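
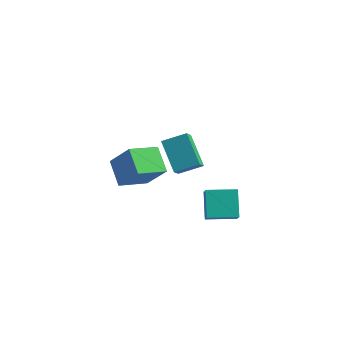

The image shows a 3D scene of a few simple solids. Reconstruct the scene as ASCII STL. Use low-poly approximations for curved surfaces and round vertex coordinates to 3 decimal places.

solid 
facet normal -0.744 -0.547 -0.384
outer loop
vertex 0.318 -1.486 0.064
vertex 0.151 -0.825 -0.554
vertex 1.585 -2.333 -1.184
endloop
endfacet
facet normal 0.181 -0.718 0.672
outer loop
vertex 2.589 -1.595 -0.666
vertex 0.318 -1.486 0.064
vertex 1.585 -2.333 -1.184
endloop
endfacet
facet normal -0.744 -0.547 -0.383
outer loop
vertex 1.585 -2.333 -1.184
vertex 0.151 -0.825 -0.554
vertex 1.418 -1.673 -1.802
endloop
endfacet
facet normal 0.643 -0.430 -0.633
outer loop
vertex 1.418 -1.673 -1.802
vertex 2.589 -1.595 -0.666
vertex 1.585 -2.333 -1.184
endloop
endfacet
facet normal -0.643 0.430 0.634
outer loop
vertex 0.318 -1.486 0.064
vertex 1.155 -0.087 -0.036
vertex 0.151 -0.825 -0.554
endloop
endfacet
facet normal 0.182 -0.718 0.672
outer loop
vertex 1.322 -0.747 0.582
vertex 0.318 -1.486 0.064
vertex 2.589 -1.595 -0.666
endloop
endfacet
facet normal -0.643 0.430 0.633
outer loop
vertex 1.322 -0.747 0.582
vertex 1.155 -0.087 -0.036
vertex 0.318 -1.486 0.064
endloop
endfacet
facet normal -0.181 0.718 -0.672
outer loop
vertex 0.151 -0.825 -0.554
vertex 1.155 -0.087 -0.036
vertex 1.418 -1.673 -1.802
endloop
endfacet
facet normal 0.643 -0.430 -0.634
outer loop
vertex 2.422 -0.934 -1.284
vertex 2.589 -1.595 -0.666
vertex 1.418 -1.673 -1.802
endloop
endfacet
facet normal -0.182 0.718 -0.672
outer loop
vertex 1.418 -1.673 -1.802
vertex 1.155 -0.087 -0.036
vertex 2.422 -0.934 -1.284
endloop
endfacet
facet normal 0.744 0.547 0.384
outer loop
vertex 2.422 -0.934 -1.284
vertex 1.322 -0.747 0.582
vertex 2.589 -1.595 -0.666
endloop
endfacet
facet normal 0.744 0.547 0.384
outer loop
vertex 1.155 -0.087 -0.036
vertex 1.322 -0.747 0.582
vertex 2.422 -0.934 -1.284
endloop
endfacet
facet normal -0.398 0.578 0.713
outer loop
vertex 2.866 -1.483 -2.559
vertex 4.136 -0.546 -2.61
vertex 2.411 -0.906 -3.281
endloop
endfacet
facet normal -0.804 -0.594 0.032
outer loop
vertex 3.064 -1.854 -4.45
vertex 2.866 -1.483 -2.559
vertex 2.411 -0.906 -3.281
endloop
endfacet
facet normal -0.398 0.578 0.712
outer loop
vertex 2.411 -0.906 -3.281
vertex 4.136 -0.546 -2.61
vertex 3.682 0.031 -3.332
endloop
endfacet
facet normal -0.441 0.560 -0.701
outer loop
vertex 3.682 0.031 -3.332
vertex 3.064 -1.854 -4.45
vertex 2.411 -0.906 -3.281
endloop
endfacet
facet normal 0.441 -0.560 0.701
outer loop
vertex 2.866 -1.483 -2.559
vertex 4.789 -1.494 -3.779
vertex 4.136 -0.546 -2.61
endloop
endfacet
facet normal -0.805 -0.593 0.032
outer loop
vertex 3.518 -2.431 -3.728
vertex 2.866 -1.483 -2.559
vertex 3.064 -1.854 -4.45
endloop
endfacet
facet normal 0.441 -0.561 0.701
outer loop
vertex 3.518 -2.431 -3.728
vertex 4.789 -1.494 -3.779
vertex 2.866 -1.483 -2.559
endloop
endfacet
facet normal 0.804 0.593 -0.032
outer loop
vertex 4.136 -0.546 -2.61
vertex 4.789 -1.494 -3.779
vertex 3.682 0.031 -3.332
endloop
endfacet
facet normal -0.442 0.560 -0.701
outer loop
vertex 4.334 -0.917 -4.501
vertex 3.064 -1.854 -4.45
vertex 3.682 0.031 -3.332
endloop
endfacet
facet normal 0.804 0.593 -0.033
outer loop
vertex 3.682 0.031 -3.332
vertex 4.789 -1.494 -3.779
vertex 4.334 -0.917 -4.501
endloop
endfacet
facet normal 0.398 -0.578 -0.712
outer loop
vertex 4.334 -0.917 -4.501
vertex 3.518 -2.431 -3.728
vertex 3.064 -1.854 -4.45
endloop
endfacet
facet normal 0.398 -0.578 -0.713
outer loop
vertex 4.789 -1.494 -3.779
vertex 3.518 -2.431 -3.728
vertex 4.334 -0.917 -4.501
endloop
endfacet
facet normal -0.639 0.041 -0.768
outer loop
vertex -3.532 -0.335 -3.74
vertex -2.802 1.201 -4.266
vertex -2.464 -1.161 -4.672
endloop
endfacet
facet normal -0.410 -0.863 0.295
outer loop
vertex -1.218 -1.241 -3.174
vertex -3.532 -0.335 -3.74
vertex -2.464 -1.161 -4.672
endloop
endfacet
facet normal -0.639 0.041 -0.768
outer loop
vertex -2.464 -1.161 -4.672
vertex -2.802 1.201 -4.266
vertex -1.734 0.375 -5.198
endloop
endfacet
facet normal 0.651 -0.504 -0.568
outer loop
vertex -1.734 0.375 -5.198
vertex -1.218 -1.241 -3.174
vertex -2.464 -1.161 -4.672
endloop
endfacet
facet normal -0.651 0.504 0.568
outer loop
vertex -3.532 -0.335 -3.74
vertex -1.556 1.121 -2.768
vertex -2.802 1.201 -4.266
endloop
endfacet
facet normal -0.410 -0.863 0.295
outer loop
vertex -2.286 -0.415 -2.242
vertex -3.532 -0.335 -3.74
vertex -1.218 -1.241 -3.174
endloop
endfacet
facet normal -0.651 0.504 0.568
outer loop
vertex -2.286 -0.415 -2.242
vertex -1.556 1.121 -2.768
vertex -3.532 -0.335 -3.74
endloop
endfacet
facet normal 0.410 0.863 -0.295
outer loop
vertex -2.802 1.201 -4.266
vertex -1.556 1.121 -2.768
vertex -1.734 0.375 -5.198
endloop
endfacet
facet normal 0.651 -0.504 -0.568
outer loop
vertex -0.488 0.295 -3.7
vertex -1.218 -1.241 -3.174
vertex -1.734 0.375 -5.198
endloop
endfacet
facet normal 0.410 0.863 -0.295
outer loop
vertex -1.734 0.375 -5.198
vertex -1.556 1.121 -2.768
vertex -0.488 0.295 -3.7
endloop
endfacet
facet normal 0.639 -0.041 0.768
outer loop
vertex -0.488 0.295 -3.7
vertex -2.286 -0.415 -2.242
vertex -1.218 -1.241 -3.174
endloop
endfacet
facet normal 0.639 -0.041 0.768
outer loop
vertex -1.556 1.121 -2.768
vertex -2.286 -0.415 -2.242
vertex -0.488 0.295 -3.7
endloop
endfacet

endsolid


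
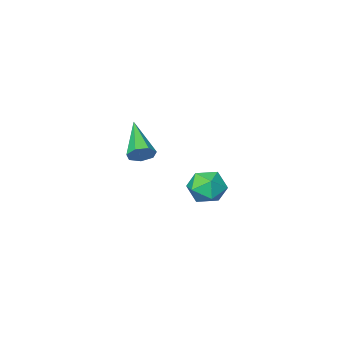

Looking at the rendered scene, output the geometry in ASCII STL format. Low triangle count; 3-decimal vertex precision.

solid 
facet normal -0.443 0.580 0.683
outer loop
vertex -3.534 1.429 -3.627
vertex -3.473 0.649 -2.925
vertex -2.689 1.345 -3.008
endloop
endfacet
facet normal -0.066 0.973 0.222
outer loop
vertex -3.534 1.429 -3.627
vertex -2.689 1.345 -3.008
vertex -2.574 1.585 -4.025
endloop
endfacet
facet normal -0.317 0.844 -0.433
outer loop
vertex -3.534 1.429 -3.627
vertex -2.574 1.585 -4.025
vertex -3.286 1.038 -4.571
endloop
endfacet
facet normal -0.848 0.372 -0.377
outer loop
vertex -3.534 1.429 -3.627
vertex -3.286 1.038 -4.571
vertex -3.842 0.459 -3.891
endloop
endfacet
facet normal -0.927 0.209 0.313
outer loop
vertex -3.534 1.429 -3.627
vertex -3.842 0.459 -3.891
vertex -3.473 0.649 -2.925
endloop
endfacet
facet normal 0.612 0.751 0.247
outer loop
vertex -2.574 1.585 -4.025
vertex -2.689 1.345 -3.008
vertex -1.918 0.901 -3.569
endloop
endfacet
facet normal 0.002 0.116 0.993
outer loop
vertex -2.689 1.345 -3.008
vertex -3.473 0.649 -2.925
vertex -2.474 0.322 -2.889
endloop
endfacet
facet normal -0.780 -0.486 0.394
outer loop
vertex -3.473 0.649 -2.925
vertex -3.842 0.459 -3.891
vertex -3.186 -0.225 -3.435
endloop
endfacet
facet normal -0.654 -0.222 -0.723
outer loop
vertex -3.842 0.459 -3.891
vertex -3.286 1.038 -4.571
vertex -3.071 0.015 -4.452
endloop
endfacet
facet normal 0.207 0.543 -0.814
outer loop
vertex -3.286 1.038 -4.571
vertex -2.574 1.585 -4.025
vertex -2.287 0.711 -4.535
endloop
endfacet
facet normal 0.848 -0.372 0.377
outer loop
vertex -2.226 -0.069 -3.833
vertex -1.918 0.901 -3.569
vertex -2.474 0.322 -2.889
endloop
endfacet
facet normal 0.317 -0.844 0.433
outer loop
vertex -2.226 -0.069 -3.833
vertex -2.474 0.322 -2.889
vertex -3.186 -0.225 -3.435
endloop
endfacet
facet normal 0.066 -0.973 -0.222
outer loop
vertex -2.226 -0.069 -3.833
vertex -3.186 -0.225 -3.435
vertex -3.071 0.015 -4.452
endloop
endfacet
facet normal 0.443 -0.580 -0.683
outer loop
vertex -2.226 -0.069 -3.833
vertex -3.071 0.015 -4.452
vertex -2.287 0.711 -4.535
endloop
endfacet
facet normal 0.927 -0.209 -0.313
outer loop
vertex -2.226 -0.069 -3.833
vertex -2.287 0.711 -4.535
vertex -1.918 0.901 -3.569
endloop
endfacet
facet normal 0.654 0.222 0.723
outer loop
vertex -2.474 0.322 -2.889
vertex -1.918 0.901 -3.569
vertex -2.689 1.345 -3.008
endloop
endfacet
facet normal -0.207 -0.543 0.814
outer loop
vertex -3.186 -0.225 -3.435
vertex -2.474 0.322 -2.889
vertex -3.473 0.649 -2.925
endloop
endfacet
facet normal -0.612 -0.751 -0.247
outer loop
vertex -3.071 0.015 -4.452
vertex -3.186 -0.225 -3.435
vertex -3.842 0.459 -3.891
endloop
endfacet
facet normal -0.002 -0.116 -0.993
outer loop
vertex -2.287 0.711 -4.535
vertex -3.071 0.015 -4.452
vertex -3.286 1.038 -4.571
endloop
endfacet
facet normal 0.780 0.486 -0.394
outer loop
vertex -1.918 0.901 -3.569
vertex -2.287 0.711 -4.535
vertex -2.574 1.585 -4.025
endloop
endfacet
facet normal 0.285 0.803 -0.523
outer loop
vertex 3.277 4.907 2.074
vertex 2.879 4.733 1.59
vertex 2.753 5.112 2.103
endloop
endfacet
facet normal 0.147 0.239 0.960
outer loop
vertex 3.277 4.907 2.074
vertex 2.753 5.112 2.103
vertex 2.281 3.047 2.69
endloop
endfacet
facet normal 0.285 0.803 -0.523
outer loop
vertex 2.753 5.112 2.103
vertex 2.879 4.733 1.59
vertex 2.323 5.032 1.746
endloop
endfacet
facet normal -0.637 0.342 0.691
outer loop
vertex 2.753 5.112 2.103
vertex 2.323 5.032 1.746
vertex 2.281 3.047 2.69
endloop
endfacet
facet normal 0.285 0.803 -0.523
outer loop
vertex 2.323 5.032 1.746
vertex 2.879 4.733 1.59
vertex 2.313 4.727 1.272
endloop
endfacet
facet normal -1.000 0.024 0.006
outer loop
vertex 2.323 5.032 1.746
vertex 2.313 4.727 1.272
vertex 2.281 3.047 2.69
endloop
endfacet
facet normal 0.286 0.802 -0.524
outer loop
vertex 2.313 4.727 1.272
vertex 2.879 4.733 1.59
vertex 2.729 4.426 1.038
endloop
endfacet
facet normal -0.666 -0.473 -0.576
outer loop
vertex 2.313 4.727 1.272
vertex 2.729 4.426 1.038
vertex 2.281 3.047 2.69
endloop
endfacet
facet normal 0.285 0.803 -0.524
outer loop
vertex 2.729 4.426 1.038
vertex 2.879 4.733 1.59
vertex 3.258 4.357 1.22
endloop
endfacet
facet normal 0.111 -0.778 -0.619
outer loop
vertex 2.729 4.426 1.038
vertex 3.258 4.357 1.22
vertex 2.281 3.047 2.69
endloop
endfacet
facet normal 0.285 0.803 -0.524
outer loop
vertex 3.258 4.357 1.22
vertex 2.879 4.733 1.59
vertex 3.502 4.571 1.681
endloop
endfacet
facet normal 0.747 -0.658 -0.090
outer loop
vertex 3.258 4.357 1.22
vertex 3.502 4.571 1.681
vertex 2.281 3.047 2.69
endloop
endfacet
facet normal 0.285 0.803 -0.523
outer loop
vertex 3.502 4.571 1.681
vertex 2.879 4.733 1.59
vertex 3.277 4.907 2.074
endloop
endfacet
facet normal 0.763 -0.206 0.613
outer loop
vertex 3.502 4.571 1.681
vertex 3.277 4.907 2.074
vertex 2.281 3.047 2.69
endloop
endfacet

endsolid


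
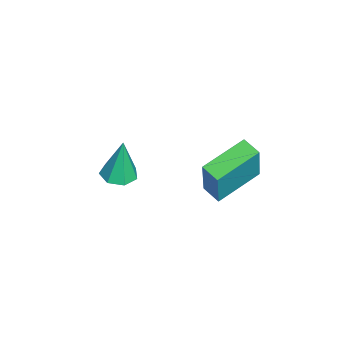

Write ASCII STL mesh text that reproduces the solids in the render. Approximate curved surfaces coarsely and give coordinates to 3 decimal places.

solid 
facet normal 0.040 -0.100 -0.994
outer loop
vertex 1.708 -3.036 -1.211
vertex 0.999 -3.337 -1.209
vertex 1.207 -2.599 -1.275
endloop
endfacet
facet normal 0.608 0.740 0.288
outer loop
vertex 1.708 -3.036 -1.211
vertex 1.207 -2.599 -1.275
vertex 0.921 -3.143 0.729
endloop
endfacet
facet normal 0.041 -0.100 -0.994
outer loop
vertex 1.207 -2.599 -1.275
vertex 0.999 -3.337 -1.209
vertex 0.549 -2.718 -1.29
endloop
endfacet
facet normal -0.178 0.956 0.234
outer loop
vertex 1.207 -2.599 -1.275
vertex 0.549 -2.718 -1.29
vertex 0.921 -3.143 0.729
endloop
endfacet
facet normal 0.041 -0.100 -0.994
outer loop
vertex 0.549 -2.718 -1.29
vertex 0.999 -3.337 -1.209
vertex 0.231 -3.303 -1.244
endloop
endfacet
facet normal -0.841 0.477 0.255
outer loop
vertex 0.549 -2.718 -1.29
vertex 0.231 -3.303 -1.244
vertex 0.921 -3.143 0.729
endloop
endfacet
facet normal 0.041 -0.100 -0.994
outer loop
vertex 0.231 -3.303 -1.244
vertex 0.999 -3.337 -1.209
vertex 0.491 -3.915 -1.172
endloop
endfacet
facet normal -0.881 -0.335 0.335
outer loop
vertex 0.231 -3.303 -1.244
vertex 0.491 -3.915 -1.172
vertex 0.921 -3.143 0.729
endloop
endfacet
facet normal 0.041 -0.099 -0.994
outer loop
vertex 0.491 -3.915 -1.172
vertex 0.999 -3.337 -1.209
vertex 1.134 -4.091 -1.128
endloop
endfacet
facet normal -0.267 -0.870 0.414
outer loop
vertex 0.491 -3.915 -1.172
vertex 1.134 -4.091 -1.128
vertex 0.921 -3.143 0.729
endloop
endfacet
facet normal 0.041 -0.100 -0.994
outer loop
vertex 1.134 -4.091 -1.128
vertex 0.999 -3.337 -1.209
vertex 1.675 -3.7 -1.145
endloop
endfacet
facet normal 0.537 -0.725 0.432
outer loop
vertex 1.134 -4.091 -1.128
vertex 1.675 -3.7 -1.145
vertex 0.921 -3.143 0.729
endloop
endfacet
facet normal 0.040 -0.101 -0.994
outer loop
vertex 1.675 -3.7 -1.145
vertex 0.999 -3.337 -1.209
vertex 1.708 -3.036 -1.211
endloop
endfacet
facet normal 0.927 -0.009 0.375
outer loop
vertex 1.675 -3.7 -1.145
vertex 1.708 -3.036 -1.211
vertex 0.921 -3.143 0.729
endloop
endfacet
facet normal -0.680 -0.706 0.195
outer loop
vertex 4.478 0.139 3.151
vertex 3.128 1.555 3.568
vertex 3.907 0.159 1.235
endloop
endfacet
facet normal 0.674 -0.708 -0.208
outer loop
vertex 4.472 0.745 1.072
vertex 4.478 0.139 3.151
vertex 3.907 0.159 1.235
endloop
endfacet
facet normal -0.680 -0.706 0.196
outer loop
vertex 3.907 0.159 1.235
vertex 3.128 1.555 3.568
vertex 2.557 1.574 1.651
endloop
endfacet
facet normal -0.286 0.009 -0.958
outer loop
vertex 2.557 1.574 1.651
vertex 4.472 0.745 1.072
vertex 3.907 0.159 1.235
endloop
endfacet
facet normal 0.286 -0.009 0.958
outer loop
vertex 4.478 0.139 3.151
vertex 3.693 2.141 3.405
vertex 3.128 1.555 3.568
endloop
endfacet
facet normal 0.675 -0.707 -0.208
outer loop
vertex 5.043 0.726 2.989
vertex 4.478 0.139 3.151
vertex 4.472 0.745 1.072
endloop
endfacet
facet normal 0.285 -0.010 0.958
outer loop
vertex 5.043 0.726 2.989
vertex 3.693 2.141 3.405
vertex 4.478 0.139 3.151
endloop
endfacet
facet normal -0.675 0.708 0.208
outer loop
vertex 3.128 1.555 3.568
vertex 3.693 2.141 3.405
vertex 2.557 1.574 1.651
endloop
endfacet
facet normal -0.285 0.010 -0.958
outer loop
vertex 3.122 2.161 1.489
vertex 4.472 0.745 1.072
vertex 2.557 1.574 1.651
endloop
endfacet
facet normal -0.675 0.707 0.209
outer loop
vertex 2.557 1.574 1.651
vertex 3.693 2.141 3.405
vertex 3.122 2.161 1.489
endloop
endfacet
facet normal 0.680 0.706 -0.196
outer loop
vertex 3.122 2.161 1.489
vertex 5.043 0.726 2.989
vertex 4.472 0.745 1.072
endloop
endfacet
facet normal 0.680 0.706 -0.195
outer loop
vertex 3.693 2.141 3.405
vertex 5.043 0.726 2.989
vertex 3.122 2.161 1.489
endloop
endfacet

endsolid


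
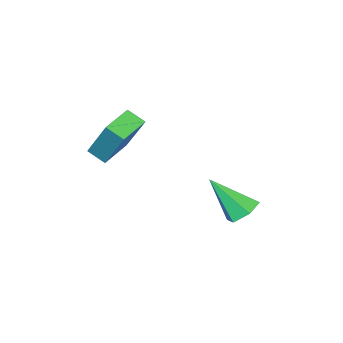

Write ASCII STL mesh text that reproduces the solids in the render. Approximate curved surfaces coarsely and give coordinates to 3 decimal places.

solid 
facet normal -0.983 -0.084 0.165
outer loop
vertex 0.271 -3.901 0.969
vertex 0.476 -2.819 2.745
vertex 0.138 -3.178 0.543
endloop
endfacet
facet normal -0.097 -0.518 -0.850
outer loop
vertex 1.504 -3.061 0.315
vertex 0.271 -3.901 0.969
vertex 0.138 -3.178 0.543
endloop
endfacet
facet normal -0.983 -0.084 0.165
outer loop
vertex 0.138 -3.178 0.543
vertex 0.476 -2.819 2.745
vertex 0.343 -2.095 2.319
endloop
endfacet
facet normal -0.157 0.851 -0.501
outer loop
vertex 0.343 -2.095 2.319
vertex 1.504 -3.061 0.315
vertex 0.138 -3.178 0.543
endloop
endfacet
facet normal 0.156 -0.851 0.501
outer loop
vertex 0.271 -3.901 0.969
vertex 1.842 -2.702 2.517
vertex 0.476 -2.819 2.745
endloop
endfacet
facet normal -0.098 -0.518 -0.850
outer loop
vertex 1.637 -3.785 0.741
vertex 0.271 -3.901 0.969
vertex 1.504 -3.061 0.315
endloop
endfacet
facet normal 0.156 -0.851 0.501
outer loop
vertex 1.637 -3.785 0.741
vertex 1.842 -2.702 2.517
vertex 0.271 -3.901 0.969
endloop
endfacet
facet normal 0.097 0.518 0.850
outer loop
vertex 0.476 -2.819 2.745
vertex 1.842 -2.702 2.517
vertex 0.343 -2.095 2.319
endloop
endfacet
facet normal -0.156 0.851 -0.501
outer loop
vertex 1.709 -1.979 2.091
vertex 1.504 -3.061 0.315
vertex 0.343 -2.095 2.319
endloop
endfacet
facet normal 0.098 0.519 0.849
outer loop
vertex 0.343 -2.095 2.319
vertex 1.842 -2.702 2.517
vertex 1.709 -1.979 2.091
endloop
endfacet
facet normal 0.983 0.084 -0.164
outer loop
vertex 1.709 -1.979 2.091
vertex 1.637 -3.785 0.741
vertex 1.504 -3.061 0.315
endloop
endfacet
facet normal 0.983 0.084 -0.165
outer loop
vertex 1.842 -2.702 2.517
vertex 1.637 -3.785 0.741
vertex 1.709 -1.979 2.091
endloop
endfacet
facet normal -0.255 0.602 -0.757
outer loop
vertex -1.937 0.999 -2.609
vertex -2.349 0.411 -2.938
vertex -2.699 0.903 -2.429
endloop
endfacet
facet normal 0.124 0.556 0.822
outer loop
vertex -1.937 0.999 -2.609
vertex -2.699 0.903 -2.429
vertex -1.831 -0.811 -1.402
endloop
endfacet
facet normal -0.255 0.602 -0.757
outer loop
vertex -2.699 0.903 -2.429
vertex -2.349 0.411 -2.938
vertex -3.112 0.315 -2.757
endloop
endfacet
facet normal -0.689 0.082 0.720
outer loop
vertex -2.699 0.903 -2.429
vertex -3.112 0.315 -2.757
vertex -1.831 -0.811 -1.402
endloop
endfacet
facet normal -0.255 0.602 -0.756
outer loop
vertex -3.112 0.315 -2.757
vertex -2.349 0.411 -2.938
vertex -2.762 -0.177 -3.267
endloop
endfacet
facet normal -0.733 -0.666 0.139
outer loop
vertex -3.112 0.315 -2.757
vertex -2.762 -0.177 -3.267
vertex -1.831 -0.811 -1.402
endloop
endfacet
facet normal -0.254 0.602 -0.757
outer loop
vertex -2.762 -0.177 -3.267
vertex -2.349 0.411 -2.938
vertex -1.999 -0.081 -3.447
endloop
endfacet
facet normal 0.038 -0.940 -0.339
outer loop
vertex -2.762 -0.177 -3.267
vertex -1.999 -0.081 -3.447
vertex -1.831 -0.811 -1.402
endloop
endfacet
facet normal -0.255 0.602 -0.757
outer loop
vertex -1.999 -0.081 -3.447
vertex -2.349 0.411 -2.938
vertex -1.586 0.507 -3.119
endloop
endfacet
facet normal 0.852 -0.467 -0.237
outer loop
vertex -1.999 -0.081 -3.447
vertex -1.586 0.507 -3.119
vertex -1.831 -0.811 -1.402
endloop
endfacet
facet normal -0.255 0.602 -0.757
outer loop
vertex -1.586 0.507 -3.119
vertex -2.349 0.411 -2.938
vertex -1.937 0.999 -2.609
endloop
endfacet
facet normal 0.896 0.282 0.344
outer loop
vertex -1.586 0.507 -3.119
vertex -1.937 0.999 -2.609
vertex -1.831 -0.811 -1.402
endloop
endfacet

endsolid


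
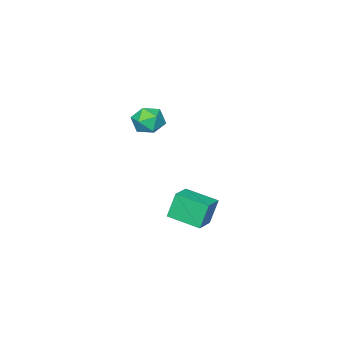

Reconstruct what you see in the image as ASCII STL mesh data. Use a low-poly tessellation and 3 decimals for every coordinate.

solid 
facet normal -0.890 -0.377 -0.257
outer loop
vertex 1.923 3.139 -2.026
vertex 1.428 4.495 -2.301
vertex 2.305 3.04 -3.201
endloop
endfacet
facet normal 0.337 -0.922 0.187
outer loop
vertex 3.212 3.425 -2.939
vertex 1.923 3.139 -2.026
vertex 2.305 3.04 -3.201
endloop
endfacet
facet normal -0.890 -0.378 -0.256
outer loop
vertex 2.305 3.04 -3.201
vertex 1.428 4.495 -2.301
vertex 1.809 4.396 -3.477
endloop
endfacet
facet normal 0.308 -0.080 -0.948
outer loop
vertex 1.809 4.396 -3.477
vertex 3.212 3.425 -2.939
vertex 2.305 3.04 -3.201
endloop
endfacet
facet normal -0.308 0.080 0.948
outer loop
vertex 1.923 3.139 -2.026
vertex 2.335 4.88 -2.039
vertex 1.428 4.495 -2.301
endloop
endfacet
facet normal 0.337 -0.923 0.187
outer loop
vertex 2.831 3.524 -1.763
vertex 1.923 3.139 -2.026
vertex 3.212 3.425 -2.939
endloop
endfacet
facet normal -0.308 0.080 0.948
outer loop
vertex 2.831 3.524 -1.763
vertex 2.335 4.88 -2.039
vertex 1.923 3.139 -2.026
endloop
endfacet
facet normal -0.338 0.923 -0.187
outer loop
vertex 1.428 4.495 -2.301
vertex 2.335 4.88 -2.039
vertex 1.809 4.396 -3.477
endloop
endfacet
facet normal 0.308 -0.080 -0.948
outer loop
vertex 2.717 4.781 -3.214
vertex 3.212 3.425 -2.939
vertex 1.809 4.396 -3.477
endloop
endfacet
facet normal -0.337 0.923 -0.187
outer loop
vertex 1.809 4.396 -3.477
vertex 2.335 4.88 -2.039
vertex 2.717 4.781 -3.214
endloop
endfacet
facet normal 0.890 0.377 0.257
outer loop
vertex 2.717 4.781 -3.214
vertex 2.831 3.524 -1.763
vertex 3.212 3.425 -2.939
endloop
endfacet
facet normal 0.889 0.378 0.257
outer loop
vertex 2.335 4.88 -2.039
vertex 2.831 3.524 -1.763
vertex 2.717 4.781 -3.214
endloop
endfacet
facet normal -0.046 0.998 0.052
outer loop
vertex 3.882 3.384 2.128
vertex 3.162 3.343 2.273
vertex 3.649 3.337 2.825
endloop
endfacet
facet normal 0.597 0.762 0.251
outer loop
vertex 3.882 3.384 2.128
vertex 3.649 3.337 2.825
vertex 4.235 2.95 2.606
endloop
endfacet
facet normal 0.874 0.390 -0.291
outer loop
vertex 3.882 3.384 2.128
vertex 4.235 2.95 2.606
vertex 4.111 2.716 1.92
endloop
endfacet
facet normal 0.401 0.395 -0.827
outer loop
vertex 3.882 3.384 2.128
vertex 4.111 2.716 1.92
vertex 3.447 2.959 1.714
endloop
endfacet
facet normal -0.168 0.771 -0.615
outer loop
vertex 3.882 3.384 2.128
vertex 3.447 2.959 1.714
vertex 3.162 3.343 2.273
endloop
endfacet
facet normal 0.508 0.316 0.801
outer loop
vertex 4.235 2.95 2.606
vertex 3.649 3.337 2.825
vertex 3.733 2.641 3.046
endloop
endfacet
facet normal -0.533 0.698 0.478
outer loop
vertex 3.649 3.337 2.825
vertex 3.162 3.343 2.273
vertex 3.069 2.884 2.84
endloop
endfacet
facet normal -0.729 0.331 -0.599
outer loop
vertex 3.162 3.343 2.273
vertex 3.447 2.959 1.714
vertex 2.945 2.65 2.154
endloop
endfacet
facet normal 0.191 -0.276 -0.942
outer loop
vertex 3.447 2.959 1.714
vertex 4.111 2.716 1.92
vertex 3.531 2.263 1.935
endloop
endfacet
facet normal 0.955 -0.286 -0.075
outer loop
vertex 4.111 2.716 1.92
vertex 4.235 2.95 2.606
vertex 4.018 2.257 2.487
endloop
endfacet
facet normal -0.401 -0.395 0.827
outer loop
vertex 3.298 2.216 2.632
vertex 3.733 2.641 3.046
vertex 3.069 2.884 2.84
endloop
endfacet
facet normal -0.874 -0.390 0.291
outer loop
vertex 3.298 2.216 2.632
vertex 3.069 2.884 2.84
vertex 2.945 2.65 2.154
endloop
endfacet
facet normal -0.597 -0.762 -0.251
outer loop
vertex 3.298 2.216 2.632
vertex 2.945 2.65 2.154
vertex 3.531 2.263 1.935
endloop
endfacet
facet normal 0.046 -0.998 -0.052
outer loop
vertex 3.298 2.216 2.632
vertex 3.531 2.263 1.935
vertex 4.018 2.257 2.487
endloop
endfacet
facet normal 0.168 -0.771 0.615
outer loop
vertex 3.298 2.216 2.632
vertex 4.018 2.257 2.487
vertex 3.733 2.641 3.046
endloop
endfacet
facet normal -0.191 0.276 0.942
outer loop
vertex 3.069 2.884 2.84
vertex 3.733 2.641 3.046
vertex 3.649 3.337 2.825
endloop
endfacet
facet normal -0.955 0.286 0.075
outer loop
vertex 2.945 2.65 2.154
vertex 3.069 2.884 2.84
vertex 3.162 3.343 2.273
endloop
endfacet
facet normal -0.508 -0.316 -0.801
outer loop
vertex 3.531 2.263 1.935
vertex 2.945 2.65 2.154
vertex 3.447 2.959 1.714
endloop
endfacet
facet normal 0.533 -0.698 -0.478
outer loop
vertex 4.018 2.257 2.487
vertex 3.531 2.263 1.935
vertex 4.111 2.716 1.92
endloop
endfacet
facet normal 0.729 -0.331 0.599
outer loop
vertex 3.733 2.641 3.046
vertex 4.018 2.257 2.487
vertex 4.235 2.95 2.606
endloop
endfacet

endsolid


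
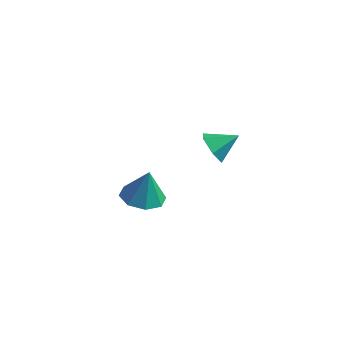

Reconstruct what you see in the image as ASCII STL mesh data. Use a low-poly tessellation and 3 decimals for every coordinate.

solid 
facet normal -0.684 -0.544 -0.485
outer loop
vertex 3.838 -0.329 2.52
vertex 3.294 0.003 2.915
vertex 3.519 0.3 2.265
endloop
endfacet
facet normal 0.855 0.249 -0.455
outer loop
vertex 3.838 -0.329 2.52
vertex 3.519 0.3 2.265
vertex 4.066 0.617 3.465
endloop
endfacet
facet normal -0.684 -0.544 -0.485
outer loop
vertex 3.519 0.3 2.265
vertex 3.294 0.003 2.915
vertex 2.975 0.632 2.66
endloop
endfacet
facet normal 0.280 0.889 -0.362
outer loop
vertex 3.519 0.3 2.265
vertex 2.975 0.632 2.66
vertex 4.066 0.617 3.465
endloop
endfacet
facet normal -0.684 -0.544 -0.486
outer loop
vertex 2.975 0.632 2.66
vertex 3.294 0.003 2.915
vertex 2.749 0.334 3.311
endloop
endfacet
facet normal -0.235 0.912 0.336
outer loop
vertex 2.975 0.632 2.66
vertex 2.749 0.334 3.311
vertex 4.066 0.617 3.465
endloop
endfacet
facet normal -0.684 -0.544 -0.486
outer loop
vertex 2.749 0.334 3.311
vertex 3.294 0.003 2.915
vertex 3.068 -0.295 3.566
endloop
endfacet
facet normal -0.173 0.293 0.940
outer loop
vertex 2.749 0.334 3.311
vertex 3.068 -0.295 3.566
vertex 4.066 0.617 3.465
endloop
endfacet
facet normal -0.684 -0.544 -0.486
outer loop
vertex 3.068 -0.295 3.566
vertex 3.294 0.003 2.915
vertex 3.612 -0.626 3.171
endloop
endfacet
facet normal 0.403 -0.348 0.847
outer loop
vertex 3.068 -0.295 3.566
vertex 3.612 -0.626 3.171
vertex 4.066 0.617 3.465
endloop
endfacet
facet normal -0.684 -0.544 -0.486
outer loop
vertex 3.612 -0.626 3.171
vertex 3.294 0.003 2.915
vertex 3.838 -0.329 2.52
endloop
endfacet
facet normal 0.917 -0.370 0.149
outer loop
vertex 3.612 -0.626 3.171
vertex 3.838 -0.329 2.52
vertex 4.066 0.617 3.465
endloop
endfacet
facet normal -0.160 -0.095 -0.983
outer loop
vertex -0.007 0.969 -2.62
vertex -0.55 1.749 -2.607
vertex 0.375 1.576 -2.741
endloop
endfacet
facet normal 0.802 -0.420 0.424
outer loop
vertex -0.007 0.969 -2.62
vertex 0.375 1.576 -2.741
vertex -0.31 1.891 -1.133
endloop
endfacet
facet normal -0.160 -0.094 -0.983
outer loop
vertex 0.375 1.576 -2.741
vertex -0.55 1.749 -2.607
vertex 0.215 2.284 -2.783
endloop
endfacet
facet normal 0.911 0.226 0.344
outer loop
vertex 0.375 1.576 -2.741
vertex 0.215 2.284 -2.783
vertex -0.31 1.891 -1.133
endloop
endfacet
facet normal -0.160 -0.094 -0.983
outer loop
vertex 0.215 2.284 -2.783
vertex -0.55 1.749 -2.607
vertex -0.392 2.679 -2.722
endloop
endfacet
facet normal 0.535 0.768 0.353
outer loop
vertex 0.215 2.284 -2.783
vertex -0.392 2.679 -2.722
vertex -0.31 1.891 -1.133
endloop
endfacet
facet normal -0.159 -0.094 -0.983
outer loop
vertex -0.392 2.679 -2.722
vertex -0.55 1.749 -2.607
vertex -1.092 2.529 -2.594
endloop
endfacet
facet normal -0.109 0.888 0.446
outer loop
vertex -0.392 2.679 -2.722
vertex -1.092 2.529 -2.594
vertex -0.31 1.891 -1.133
endloop
endfacet
facet normal -0.160 -0.095 -0.982
outer loop
vertex -1.092 2.529 -2.594
vertex -0.55 1.749 -2.607
vertex -1.474 1.922 -2.473
endloop
endfacet
facet normal -0.641 0.516 0.568
outer loop
vertex -1.092 2.529 -2.594
vertex -1.474 1.922 -2.473
vertex -0.31 1.891 -1.133
endloop
endfacet
facet normal -0.160 -0.094 -0.983
outer loop
vertex -1.474 1.922 -2.473
vertex -0.55 1.749 -2.607
vertex -1.315 1.214 -2.431
endloop
endfacet
facet normal -0.750 -0.130 0.649
outer loop
vertex -1.474 1.922 -2.473
vertex -1.315 1.214 -2.431
vertex -0.31 1.891 -1.133
endloop
endfacet
facet normal -0.160 -0.094 -0.983
outer loop
vertex -1.315 1.214 -2.431
vertex -0.55 1.749 -2.607
vertex -0.707 0.819 -2.492
endloop
endfacet
facet normal -0.373 -0.673 0.639
outer loop
vertex -1.315 1.214 -2.431
vertex -0.707 0.819 -2.492
vertex -0.31 1.891 -1.133
endloop
endfacet
facet normal -0.159 -0.095 -0.983
outer loop
vertex -0.707 0.819 -2.492
vertex -0.55 1.749 -2.607
vertex -0.007 0.969 -2.62
endloop
endfacet
facet normal 0.270 -0.793 0.547
outer loop
vertex -0.707 0.819 -2.492
vertex -0.007 0.969 -2.62
vertex -0.31 1.891 -1.133
endloop
endfacet

endsolid


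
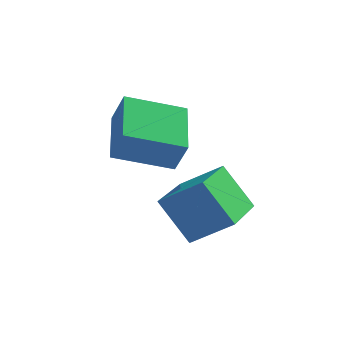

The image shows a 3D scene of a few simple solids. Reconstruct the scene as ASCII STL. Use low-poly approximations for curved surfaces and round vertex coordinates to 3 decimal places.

solid 
facet normal -0.557 0.018 0.830
outer loop
vertex -1.176 0.895 2.976
vertex -1.4 2.903 2.782
vertex -2.262 0.704 2.251
endloop
endfacet
facet normal 0.110 -0.989 0.095
outer loop
vertex -1.42 0.677 0.998
vertex -1.176 0.895 2.976
vertex -2.262 0.704 2.251
endloop
endfacet
facet normal -0.557 0.018 0.830
outer loop
vertex -2.262 0.704 2.251
vertex -1.4 2.903 2.782
vertex -2.486 2.712 2.057
endloop
endfacet
facet normal -0.823 -0.145 -0.550
outer loop
vertex -2.486 2.712 2.057
vertex -1.42 0.677 0.998
vertex -2.262 0.704 2.251
endloop
endfacet
facet normal 0.823 0.145 0.550
outer loop
vertex -1.176 0.895 2.976
vertex -0.558 2.876 1.529
vertex -1.4 2.903 2.782
endloop
endfacet
facet normal 0.110 -0.989 0.095
outer loop
vertex -0.334 0.868 1.723
vertex -1.176 0.895 2.976
vertex -1.42 0.677 0.998
endloop
endfacet
facet normal 0.823 0.145 0.550
outer loop
vertex -0.334 0.868 1.723
vertex -0.558 2.876 1.529
vertex -1.176 0.895 2.976
endloop
endfacet
facet normal -0.110 0.989 -0.095
outer loop
vertex -1.4 2.903 2.782
vertex -0.558 2.876 1.529
vertex -2.486 2.712 2.057
endloop
endfacet
facet normal -0.823 -0.145 -0.550
outer loop
vertex -1.644 2.685 0.804
vertex -1.42 0.677 0.998
vertex -2.486 2.712 2.057
endloop
endfacet
facet normal -0.110 0.989 -0.095
outer loop
vertex -2.486 2.712 2.057
vertex -0.558 2.876 1.529
vertex -1.644 2.685 0.804
endloop
endfacet
facet normal 0.557 -0.018 -0.830
outer loop
vertex -1.644 2.685 0.804
vertex -0.334 0.868 1.723
vertex -1.42 0.677 0.998
endloop
endfacet
facet normal 0.557 -0.018 -0.830
outer loop
vertex -0.558 2.876 1.529
vertex -0.334 0.868 1.723
vertex -1.644 2.685 0.804
endloop
endfacet
facet normal -0.826 -0.481 0.294
outer loop
vertex -3.287 0.987 4.211
vertex -3.933 2.551 4.958
vertex -3.734 1.22 3.336
endloop
endfacet
facet normal 0.349 -0.846 -0.404
outer loop
vertex -2.347 2.029 2.842
vertex -3.287 0.987 4.211
vertex -3.734 1.22 3.336
endloop
endfacet
facet normal -0.826 -0.482 0.294
outer loop
vertex -3.734 1.22 3.336
vertex -3.933 2.551 4.958
vertex -4.381 2.784 4.082
endloop
endfacet
facet normal -0.443 0.230 -0.867
outer loop
vertex -4.381 2.784 4.082
vertex -2.347 2.029 2.842
vertex -3.734 1.22 3.336
endloop
endfacet
facet normal 0.443 -0.231 0.866
outer loop
vertex -3.287 0.987 4.211
vertex -2.546 3.36 4.464
vertex -3.933 2.551 4.958
endloop
endfacet
facet normal 0.349 -0.846 -0.404
outer loop
vertex -1.899 1.796 3.718
vertex -3.287 0.987 4.211
vertex -2.347 2.029 2.842
endloop
endfacet
facet normal 0.442 -0.231 0.867
outer loop
vertex -1.899 1.796 3.718
vertex -2.546 3.36 4.464
vertex -3.287 0.987 4.211
endloop
endfacet
facet normal -0.349 0.846 0.404
outer loop
vertex -3.933 2.551 4.958
vertex -2.546 3.36 4.464
vertex -4.381 2.784 4.082
endloop
endfacet
facet normal -0.442 0.231 -0.866
outer loop
vertex -2.993 3.593 3.589
vertex -2.347 2.029 2.842
vertex -4.381 2.784 4.082
endloop
endfacet
facet normal -0.349 0.846 0.404
outer loop
vertex -4.381 2.784 4.082
vertex -2.546 3.36 4.464
vertex -2.993 3.593 3.589
endloop
endfacet
facet normal 0.826 0.482 -0.294
outer loop
vertex -2.993 3.593 3.589
vertex -1.899 1.796 3.718
vertex -2.347 2.029 2.842
endloop
endfacet
facet normal 0.826 0.482 -0.294
outer loop
vertex -2.546 3.36 4.464
vertex -1.899 1.796 3.718
vertex -2.993 3.593 3.589
endloop
endfacet

endsolid


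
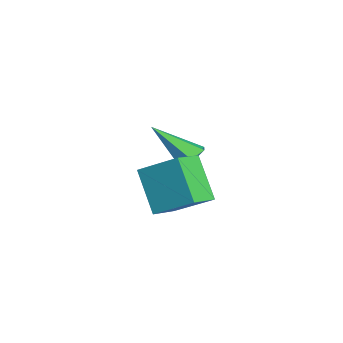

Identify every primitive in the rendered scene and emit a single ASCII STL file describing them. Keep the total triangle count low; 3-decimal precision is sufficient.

solid 
facet normal -0.429 -0.713 -0.554
outer loop
vertex 1.62 -0.42 1.955
vertex 0.954 0.331 1.504
vertex 2.733 -0.155 0.753
endloop
endfacet
facet normal 0.605 -0.683 0.410
outer loop
vertex 3.386 0.929 1.596
vertex 1.62 -0.42 1.955
vertex 2.733 -0.155 0.753
endloop
endfacet
facet normal -0.429 -0.713 -0.555
outer loop
vertex 2.733 -0.155 0.753
vertex 0.954 0.331 1.504
vertex 2.068 0.596 0.302
endloop
endfacet
facet normal 0.671 0.159 -0.724
outer loop
vertex 2.068 0.596 0.302
vertex 3.386 0.929 1.596
vertex 2.733 -0.155 0.753
endloop
endfacet
facet normal -0.671 -0.160 0.725
outer loop
vertex 1.62 -0.42 1.955
vertex 1.607 1.415 2.347
vertex 0.954 0.331 1.504
endloop
endfacet
facet normal 0.605 -0.683 0.410
outer loop
vertex 2.272 0.664 2.798
vertex 1.62 -0.42 1.955
vertex 3.386 0.929 1.596
endloop
endfacet
facet normal -0.671 -0.159 0.724
outer loop
vertex 2.272 0.664 2.798
vertex 1.607 1.415 2.347
vertex 1.62 -0.42 1.955
endloop
endfacet
facet normal -0.605 0.683 -0.410
outer loop
vertex 0.954 0.331 1.504
vertex 1.607 1.415 2.347
vertex 2.068 0.596 0.302
endloop
endfacet
facet normal 0.671 0.160 -0.724
outer loop
vertex 2.72 1.68 1.145
vertex 3.386 0.929 1.596
vertex 2.068 0.596 0.302
endloop
endfacet
facet normal -0.605 0.683 -0.410
outer loop
vertex 2.068 0.596 0.302
vertex 1.607 1.415 2.347
vertex 2.72 1.68 1.145
endloop
endfacet
facet normal 0.429 0.713 0.555
outer loop
vertex 2.72 1.68 1.145
vertex 2.272 0.664 2.798
vertex 3.386 0.929 1.596
endloop
endfacet
facet normal 0.429 0.713 0.555
outer loop
vertex 1.607 1.415 2.347
vertex 2.272 0.664 2.798
vertex 2.72 1.68 1.145
endloop
endfacet
facet normal 0.412 0.662 -0.626
outer loop
vertex -0.561 1.346 0.229
vertex -0.904 1.771 0.453
vertex -0.374 1.664 0.689
endloop
endfacet
facet normal 0.708 -0.682 0.183
outer loop
vertex -0.561 1.346 0.229
vertex -0.374 1.664 0.689
vertex -1.636 0.589 1.567
endloop
endfacet
facet normal 0.412 0.664 -0.624
outer loop
vertex -0.374 1.664 0.689
vertex -0.904 1.771 0.453
vertex -0.717 2.088 0.914
endloop
endfacet
facet normal 0.562 0.016 0.827
outer loop
vertex -0.374 1.664 0.689
vertex -0.717 2.088 0.914
vertex -1.636 0.589 1.567
endloop
endfacet
facet normal 0.412 0.664 -0.624
outer loop
vertex -0.717 2.088 0.914
vertex -0.904 1.771 0.453
vertex -1.247 2.195 0.678
endloop
endfacet
facet normal -0.260 0.515 0.817
outer loop
vertex -0.717 2.088 0.914
vertex -1.247 2.195 0.678
vertex -1.636 0.589 1.567
endloop
endfacet
facet normal 0.410 0.664 -0.626
outer loop
vertex -1.247 2.195 0.678
vertex -0.904 1.771 0.453
vertex -1.435 1.877 0.218
endloop
endfacet
facet normal -0.934 0.317 0.163
outer loop
vertex -1.247 2.195 0.678
vertex -1.435 1.877 0.218
vertex -1.636 0.589 1.567
endloop
endfacet
facet normal 0.410 0.664 -0.626
outer loop
vertex -1.435 1.877 0.218
vertex -0.904 1.771 0.453
vertex -1.092 1.453 -0.007
endloop
endfacet
facet normal -0.788 -0.382 -0.482
outer loop
vertex -1.435 1.877 0.218
vertex -1.092 1.453 -0.007
vertex -1.636 0.589 1.567
endloop
endfacet
facet normal 0.412 0.662 -0.626
outer loop
vertex -1.092 1.453 -0.007
vertex -0.904 1.771 0.453
vertex -0.561 1.346 0.229
endloop
endfacet
facet normal 0.032 -0.881 -0.472
outer loop
vertex -1.092 1.453 -0.007
vertex -0.561 1.346 0.229
vertex -1.636 0.589 1.567
endloop
endfacet

endsolid


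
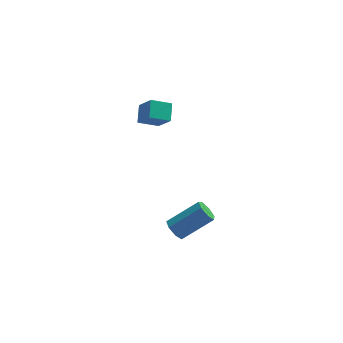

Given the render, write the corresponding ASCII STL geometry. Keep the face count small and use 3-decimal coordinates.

solid 
facet normal -0.440 0.522 -0.730
outer loop
vertex 0.783 -1.427 2.85
vertex 0.841 -0.656 3.366
vertex 1.679 -1.228 2.452
endloop
endfacet
facet normal -0.062 -0.829 -0.555
outer loop
vertex 2.199 -1.844 3.314
vertex 0.783 -1.427 2.85
vertex 1.679 -1.228 2.452
endloop
endfacet
facet normal -0.440 0.522 -0.730
outer loop
vertex 1.679 -1.228 2.452
vertex 0.841 -0.656 3.366
vertex 1.737 -0.457 2.968
endloop
endfacet
facet normal 0.896 0.199 -0.398
outer loop
vertex 1.737 -0.457 2.968
vertex 2.199 -1.844 3.314
vertex 1.679 -1.228 2.452
endloop
endfacet
facet normal -0.896 -0.199 0.398
outer loop
vertex 0.783 -1.427 2.85
vertex 1.361 -1.272 4.228
vertex 0.841 -0.656 3.366
endloop
endfacet
facet normal -0.062 -0.829 -0.555
outer loop
vertex 1.303 -2.043 3.712
vertex 0.783 -1.427 2.85
vertex 2.199 -1.844 3.314
endloop
endfacet
facet normal -0.896 -0.199 0.398
outer loop
vertex 1.303 -2.043 3.712
vertex 1.361 -1.272 4.228
vertex 0.783 -1.427 2.85
endloop
endfacet
facet normal 0.062 0.829 0.555
outer loop
vertex 0.841 -0.656 3.366
vertex 1.361 -1.272 4.228
vertex 1.737 -0.457 2.968
endloop
endfacet
facet normal 0.896 0.199 -0.398
outer loop
vertex 2.257 -1.073 3.83
vertex 2.199 -1.844 3.314
vertex 1.737 -0.457 2.968
endloop
endfacet
facet normal 0.062 0.829 0.555
outer loop
vertex 1.737 -0.457 2.968
vertex 1.361 -1.272 4.228
vertex 2.257 -1.073 3.83
endloop
endfacet
facet normal 0.440 -0.522 0.730
outer loop
vertex 2.257 -1.073 3.83
vertex 1.303 -2.043 3.712
vertex 2.199 -1.844 3.314
endloop
endfacet
facet normal 0.440 -0.522 0.730
outer loop
vertex 1.361 -1.272 4.228
vertex 1.303 -2.043 3.712
vertex 2.257 -1.073 3.83
endloop
endfacet
facet normal -0.786 -0.204 -0.583
outer loop
vertex 2.695 -3.666 -2.943
vertex 2.363 -3.708 -2.481
vertex 2.477 -3.247 -2.796
endloop
endfacet
facet normal 0.435 0.491 -0.755
outer loop
vertex 2.695 -3.666 -2.943
vertex 2.477 -3.247 -2.796
vertex 4.069 -3.309 -1.92
endloop
endfacet
facet normal 0.435 0.491 -0.755
outer loop
vertex 4.069 -3.309 -1.92
vertex 2.477 -3.247 -2.796
vertex 3.851 -2.89 -1.773
endloop
endfacet
facet normal 0.785 0.204 0.585
outer loop
vertex 4.069 -3.309 -1.92
vertex 3.851 -2.89 -1.773
vertex 3.737 -3.352 -1.459
endloop
endfacet
facet normal -0.786 -0.205 -0.584
outer loop
vertex 2.477 -3.247 -2.796
vertex 2.363 -3.708 -2.481
vertex 2.173 -3.175 -2.412
endloop
endfacet
facet normal -0.073 0.968 -0.239
outer loop
vertex 2.477 -3.247 -2.796
vertex 2.173 -3.175 -2.412
vertex 3.851 -2.89 -1.773
endloop
endfacet
facet normal -0.074 0.968 -0.238
outer loop
vertex 3.851 -2.89 -1.773
vertex 2.173 -3.175 -2.412
vertex 3.548 -2.819 -1.39
endloop
endfacet
facet normal 0.786 0.203 0.584
outer loop
vertex 3.851 -2.89 -1.773
vertex 3.548 -2.819 -1.39
vertex 3.737 -3.352 -1.459
endloop
endfacet
facet normal -0.785 -0.204 -0.585
outer loop
vertex 2.173 -3.175 -2.412
vertex 2.363 -3.708 -2.481
vertex 2.012 -3.505 -2.081
endloop
endfacet
facet normal -0.526 0.716 0.458
outer loop
vertex 2.173 -3.175 -2.412
vertex 2.012 -3.505 -2.081
vertex 3.548 -2.819 -1.39
endloop
endfacet
facet normal -0.526 0.718 0.456
outer loop
vertex 3.548 -2.819 -1.39
vertex 2.012 -3.505 -2.081
vertex 3.387 -3.148 -1.058
endloop
endfacet
facet normal 0.787 0.203 0.583
outer loop
vertex 3.548 -2.819 -1.39
vertex 3.387 -3.148 -1.058
vertex 3.737 -3.352 -1.459
endloop
endfacet
facet normal -0.785 -0.204 -0.585
outer loop
vertex 2.012 -3.505 -2.081
vertex 2.363 -3.708 -2.481
vertex 2.115 -3.988 -2.051
endloop
endfacet
facet normal -0.583 -0.074 0.809
outer loop
vertex 2.012 -3.505 -2.081
vertex 2.115 -3.988 -2.051
vertex 3.387 -3.148 -1.058
endloop
endfacet
facet normal -0.583 -0.074 0.809
outer loop
vertex 3.387 -3.148 -1.058
vertex 2.115 -3.988 -2.051
vertex 3.49 -3.631 -1.028
endloop
endfacet
facet normal 0.787 0.204 0.583
outer loop
vertex 3.387 -3.148 -1.058
vertex 3.49 -3.631 -1.028
vertex 3.737 -3.352 -1.459
endloop
endfacet
facet normal -0.785 -0.204 -0.585
outer loop
vertex 2.115 -3.988 -2.051
vertex 2.363 -3.708 -2.481
vertex 2.405 -4.26 -2.345
endloop
endfacet
facet normal -0.200 -0.810 0.552
outer loop
vertex 2.115 -3.988 -2.051
vertex 2.405 -4.26 -2.345
vertex 3.49 -3.631 -1.028
endloop
endfacet
facet normal -0.200 -0.810 0.551
outer loop
vertex 3.49 -3.631 -1.028
vertex 2.405 -4.26 -2.345
vertex 3.779 -3.903 -1.323
endloop
endfacet
facet normal 0.787 0.204 0.583
outer loop
vertex 3.49 -3.631 -1.028
vertex 3.779 -3.903 -1.323
vertex 3.737 -3.352 -1.459
endloop
endfacet
facet normal -0.786 -0.204 -0.584
outer loop
vertex 2.405 -4.26 -2.345
vertex 2.363 -3.708 -2.481
vertex 2.663 -4.117 -2.742
endloop
endfacet
facet normal 0.333 -0.935 -0.121
outer loop
vertex 2.405 -4.26 -2.345
vertex 2.663 -4.117 -2.742
vertex 3.779 -3.903 -1.323
endloop
endfacet
facet normal 0.333 -0.935 -0.121
outer loop
vertex 3.779 -3.903 -1.323
vertex 2.663 -4.117 -2.742
vertex 4.037 -3.76 -1.719
endloop
endfacet
facet normal 0.785 0.204 0.585
outer loop
vertex 3.779 -3.903 -1.323
vertex 4.037 -3.76 -1.719
vertex 3.737 -3.352 -1.459
endloop
endfacet
facet normal -0.786 -0.204 -0.583
outer loop
vertex 2.663 -4.117 -2.742
vertex 2.363 -3.708 -2.481
vertex 2.695 -3.666 -2.943
endloop
endfacet
facet normal 0.616 -0.357 -0.703
outer loop
vertex 2.663 -4.117 -2.742
vertex 2.695 -3.666 -2.943
vertex 4.037 -3.76 -1.719
endloop
endfacet
facet normal 0.616 -0.357 -0.703
outer loop
vertex 4.037 -3.76 -1.719
vertex 2.695 -3.666 -2.943
vertex 4.069 -3.309 -1.92
endloop
endfacet
facet normal 0.785 0.205 0.585
outer loop
vertex 4.037 -3.76 -1.719
vertex 4.069 -3.309 -1.92
vertex 3.737 -3.352 -1.459
endloop
endfacet

endsolid


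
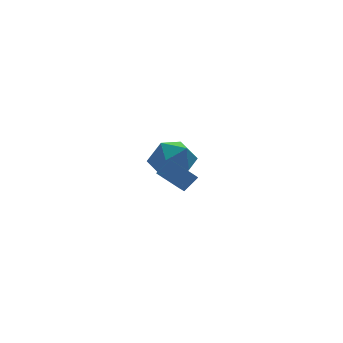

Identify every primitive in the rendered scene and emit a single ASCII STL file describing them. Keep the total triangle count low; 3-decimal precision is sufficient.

solid 
facet normal -0.683 0.570 0.457
outer loop
vertex 0.629 2.563 -2.593
vertex -0.2 1.661 -2.708
vertex 0.514 1.716 -1.708
endloop
endfacet
facet normal -0.028 0.724 0.689
outer loop
vertex 0.629 2.563 -2.593
vertex 0.514 1.716 -1.708
vertex 1.631 2.092 -2.058
endloop
endfacet
facet normal 0.366 0.922 0.127
outer loop
vertex 0.629 2.563 -2.593
vertex 1.631 2.092 -2.058
vertex 1.609 2.268 -3.275
endloop
endfacet
facet normal -0.048 0.889 -0.454
outer loop
vertex 0.629 2.563 -2.593
vertex 1.609 2.268 -3.275
vertex 0.477 2.001 -3.677
endloop
endfacet
facet normal -0.697 0.672 -0.251
outer loop
vertex 0.629 2.563 -2.593
vertex 0.477 2.001 -3.677
vertex -0.2 1.661 -2.708
endloop
endfacet
facet normal 0.257 0.128 0.958
outer loop
vertex 1.631 2.092 -2.058
vertex 0.514 1.716 -1.708
vertex 1.423 0.899 -1.843
endloop
endfacet
facet normal -0.805 -0.122 0.581
outer loop
vertex 0.514 1.716 -1.708
vertex -0.2 1.661 -2.708
vertex 0.291 0.632 -2.245
endloop
endfacet
facet normal -0.826 0.043 -0.562
outer loop
vertex -0.2 1.661 -2.708
vertex 0.477 2.001 -3.677
vertex 0.269 0.808 -3.462
endloop
endfacet
facet normal 0.223 0.395 -0.891
outer loop
vertex 0.477 2.001 -3.677
vertex 1.609 2.268 -3.275
vertex 1.386 1.184 -3.812
endloop
endfacet
facet normal 0.893 0.448 0.049
outer loop
vertex 1.609 2.268 -3.275
vertex 1.631 2.092 -2.058
vertex 2.1 1.239 -2.812
endloop
endfacet
facet normal 0.048 -0.889 0.454
outer loop
vertex 1.271 0.337 -2.927
vertex 1.423 0.899 -1.843
vertex 0.291 0.632 -2.245
endloop
endfacet
facet normal -0.366 -0.922 -0.127
outer loop
vertex 1.271 0.337 -2.927
vertex 0.291 0.632 -2.245
vertex 0.269 0.808 -3.462
endloop
endfacet
facet normal 0.028 -0.724 -0.689
outer loop
vertex 1.271 0.337 -2.927
vertex 0.269 0.808 -3.462
vertex 1.386 1.184 -3.812
endloop
endfacet
facet normal 0.683 -0.570 -0.457
outer loop
vertex 1.271 0.337 -2.927
vertex 1.386 1.184 -3.812
vertex 2.1 1.239 -2.812
endloop
endfacet
facet normal 0.697 -0.672 0.251
outer loop
vertex 1.271 0.337 -2.927
vertex 2.1 1.239 -2.812
vertex 1.423 0.899 -1.843
endloop
endfacet
facet normal -0.223 -0.395 0.891
outer loop
vertex 0.291 0.632 -2.245
vertex 1.423 0.899 -1.843
vertex 0.514 1.716 -1.708
endloop
endfacet
facet normal -0.893 -0.448 -0.049
outer loop
vertex 0.269 0.808 -3.462
vertex 0.291 0.632 -2.245
vertex -0.2 1.661 -2.708
endloop
endfacet
facet normal -0.257 -0.128 -0.958
outer loop
vertex 1.386 1.184 -3.812
vertex 0.269 0.808 -3.462
vertex 0.477 2.001 -3.677
endloop
endfacet
facet normal 0.805 0.122 -0.581
outer loop
vertex 2.1 1.239 -2.812
vertex 1.386 1.184 -3.812
vertex 1.609 2.268 -3.275
endloop
endfacet
facet normal 0.826 -0.043 0.562
outer loop
vertex 1.423 0.899 -1.843
vertex 2.1 1.239 -2.812
vertex 1.631 2.092 -2.058
endloop
endfacet
facet normal -0.499 0.759 0.418
outer loop
vertex -1.977 -3.781 -0.231
vertex -1.305 -3.681 0.39
vertex -1.394 -2.978 -0.991
endloop
endfacet
facet normal -0.730 -0.108 -0.675
outer loop
vertex -0.775 -3.919 -1.51
vertex -1.977 -3.781 -0.231
vertex -1.394 -2.978 -0.991
endloop
endfacet
facet normal -0.499 0.759 0.418
outer loop
vertex -1.394 -2.978 -0.991
vertex -1.305 -3.681 0.39
vertex -0.722 -2.878 -0.37
endloop
endfacet
facet normal 0.466 0.642 -0.608
outer loop
vertex -0.722 -2.878 -0.37
vertex -0.775 -3.919 -1.51
vertex -1.394 -2.978 -0.991
endloop
endfacet
facet normal -0.466 -0.642 0.608
outer loop
vertex -1.977 -3.781 -0.231
vertex -0.686 -4.622 -0.129
vertex -1.305 -3.681 0.39
endloop
endfacet
facet normal -0.730 -0.108 -0.675
outer loop
vertex -1.358 -4.722 -0.75
vertex -1.977 -3.781 -0.231
vertex -0.775 -3.919 -1.51
endloop
endfacet
facet normal -0.466 -0.642 0.608
outer loop
vertex -1.358 -4.722 -0.75
vertex -0.686 -4.622 -0.129
vertex -1.977 -3.781 -0.231
endloop
endfacet
facet normal 0.730 0.108 0.675
outer loop
vertex -1.305 -3.681 0.39
vertex -0.686 -4.622 -0.129
vertex -0.722 -2.878 -0.37
endloop
endfacet
facet normal 0.466 0.642 -0.608
outer loop
vertex -0.103 -3.819 -0.889
vertex -0.775 -3.919 -1.51
vertex -0.722 -2.878 -0.37
endloop
endfacet
facet normal 0.730 0.108 0.675
outer loop
vertex -0.722 -2.878 -0.37
vertex -0.686 -4.622 -0.129
vertex -0.103 -3.819 -0.889
endloop
endfacet
facet normal 0.499 -0.759 -0.418
outer loop
vertex -0.103 -3.819 -0.889
vertex -1.358 -4.722 -0.75
vertex -0.775 -3.919 -1.51
endloop
endfacet
facet normal 0.499 -0.759 -0.418
outer loop
vertex -0.686 -4.622 -0.129
vertex -1.358 -4.722 -0.75
vertex -0.103 -3.819 -0.889
endloop
endfacet

endsolid


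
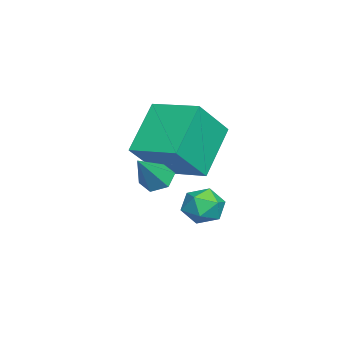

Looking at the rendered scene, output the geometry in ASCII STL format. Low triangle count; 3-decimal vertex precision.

solid 
facet normal -0.575 0.405 -0.711
outer loop
vertex -4.246 -1.14 0.466
vertex -3.443 0.481 0.74
vertex -2.754 -1.628 -1.018
endloop
endfacet
facet normal -0.439 -0.886 -0.150
outer loop
vertex -1.657 -2.401 0.34
vertex -4.246 -1.14 0.466
vertex -2.754 -1.628 -1.018
endloop
endfacet
facet normal -0.575 0.405 -0.711
outer loop
vertex -2.754 -1.628 -1.018
vertex -3.443 0.481 0.74
vertex -1.951 -0.006 -0.744
endloop
endfacet
facet normal 0.691 -0.226 -0.687
outer loop
vertex -1.951 -0.006 -0.744
vertex -1.657 -2.401 0.34
vertex -2.754 -1.628 -1.018
endloop
endfacet
facet normal -0.691 0.226 0.687
outer loop
vertex -4.246 -1.14 0.466
vertex -2.346 -0.292 2.098
vertex -3.443 0.481 0.74
endloop
endfacet
facet normal -0.439 -0.886 -0.150
outer loop
vertex -3.149 -1.914 1.824
vertex -4.246 -1.14 0.466
vertex -1.657 -2.401 0.34
endloop
endfacet
facet normal -0.691 0.226 0.687
outer loop
vertex -3.149 -1.914 1.824
vertex -2.346 -0.292 2.098
vertex -4.246 -1.14 0.466
endloop
endfacet
facet normal 0.439 0.886 0.150
outer loop
vertex -3.443 0.481 0.74
vertex -2.346 -0.292 2.098
vertex -1.951 -0.006 -0.744
endloop
endfacet
facet normal 0.691 -0.226 -0.687
outer loop
vertex -0.854 -0.78 0.614
vertex -1.657 -2.401 0.34
vertex -1.951 -0.006 -0.744
endloop
endfacet
facet normal 0.439 0.886 0.150
outer loop
vertex -1.951 -0.006 -0.744
vertex -2.346 -0.292 2.098
vertex -0.854 -0.78 0.614
endloop
endfacet
facet normal 0.575 -0.405 0.711
outer loop
vertex -0.854 -0.78 0.614
vertex -3.149 -1.914 1.824
vertex -1.657 -2.401 0.34
endloop
endfacet
facet normal 0.575 -0.405 0.711
outer loop
vertex -2.346 -0.292 2.098
vertex -3.149 -1.914 1.824
vertex -0.854 -0.78 0.614
endloop
endfacet
facet normal -0.625 0.294 -0.723
outer loop
vertex 0.443 -1.364 -0.505
vertex 0.031 -1.224 -0.092
vertex 0.43 -0.812 -0.269
endloop
endfacet
facet normal 0.944 0.148 -0.294
outer loop
vertex 0.443 -1.364 -0.505
vertex 0.43 -0.812 -0.269
vertex 0.949 -1.656 0.972
endloop
endfacet
facet normal -0.624 0.294 -0.724
outer loop
vertex 0.43 -0.812 -0.269
vertex 0.031 -1.224 -0.092
vertex 0.017 -0.672 0.144
endloop
endfacet
facet normal 0.558 0.776 0.295
outer loop
vertex 0.43 -0.812 -0.269
vertex 0.017 -0.672 0.144
vertex 0.949 -1.656 0.972
endloop
endfacet
facet normal -0.625 0.293 -0.723
outer loop
vertex 0.017 -0.672 0.144
vertex 0.031 -1.224 -0.092
vertex -0.381 -1.084 0.321
endloop
endfacet
facet normal -0.179 0.529 0.830
outer loop
vertex 0.017 -0.672 0.144
vertex -0.381 -1.084 0.321
vertex 0.949 -1.656 0.972
endloop
endfacet
facet normal -0.625 0.294 -0.723
outer loop
vertex -0.381 -1.084 0.321
vertex 0.031 -1.224 -0.092
vertex -0.368 -1.636 0.085
endloop
endfacet
facet normal -0.528 -0.344 0.776
outer loop
vertex -0.381 -1.084 0.321
vertex -0.368 -1.636 0.085
vertex 0.949 -1.656 0.972
endloop
endfacet
facet normal -0.624 0.294 -0.724
outer loop
vertex -0.368 -1.636 0.085
vertex 0.031 -1.224 -0.092
vertex 0.044 -1.775 -0.327
endloop
endfacet
facet normal -0.141 -0.972 0.187
outer loop
vertex -0.368 -1.636 0.085
vertex 0.044 -1.775 -0.327
vertex 0.949 -1.656 0.972
endloop
endfacet
facet normal -0.625 0.294 -0.723
outer loop
vertex 0.044 -1.775 -0.327
vertex 0.031 -1.224 -0.092
vertex 0.443 -1.364 -0.505
endloop
endfacet
facet normal 0.593 -0.726 -0.347
outer loop
vertex 0.044 -1.775 -0.327
vertex 0.443 -1.364 -0.505
vertex 0.949 -1.656 0.972
endloop
endfacet
facet normal -0.718 0.471 0.512
outer loop
vertex -2.106 0.579 -1.895
vertex -2.508 -0.086 -1.847
vertex -1.993 0.098 -1.294
endloop
endfacet
facet normal -0.081 0.771 0.632
outer loop
vertex -2.106 0.579 -1.895
vertex -1.993 0.098 -1.294
vertex -1.385 0.443 -1.637
endloop
endfacet
facet normal 0.184 0.983 0.004
outer loop
vertex -2.106 0.579 -1.895
vertex -1.385 0.443 -1.637
vertex -1.525 0.472 -2.401
endloop
endfacet
facet normal -0.289 0.814 -0.504
outer loop
vertex -2.106 0.579 -1.895
vertex -1.525 0.472 -2.401
vertex -2.219 0.145 -2.532
endloop
endfacet
facet normal -0.846 0.498 -0.189
outer loop
vertex -2.106 0.579 -1.895
vertex -2.219 0.145 -2.532
vertex -2.508 -0.086 -1.847
endloop
endfacet
facet normal 0.352 0.271 0.896
outer loop
vertex -1.385 0.443 -1.637
vertex -1.993 0.098 -1.294
vertex -1.341 -0.305 -1.428
endloop
endfacet
facet normal -0.678 -0.216 0.703
outer loop
vertex -1.993 0.098 -1.294
vertex -2.508 -0.086 -1.847
vertex -2.035 -0.632 -1.559
endloop
endfacet
facet normal -0.885 -0.173 -0.432
outer loop
vertex -2.508 -0.086 -1.847
vertex -2.219 0.145 -2.532
vertex -2.175 -0.603 -2.323
endloop
endfacet
facet normal 0.017 0.340 -0.940
outer loop
vertex -2.219 0.145 -2.532
vertex -1.525 0.472 -2.401
vertex -1.567 -0.258 -2.666
endloop
endfacet
facet normal 0.781 0.613 -0.120
outer loop
vertex -1.525 0.472 -2.401
vertex -1.385 0.443 -1.637
vertex -1.052 -0.074 -2.113
endloop
endfacet
facet normal 0.289 -0.814 0.504
outer loop
vertex -1.454 -0.739 -2.065
vertex -1.341 -0.305 -1.428
vertex -2.035 -0.632 -1.559
endloop
endfacet
facet normal -0.184 -0.983 -0.004
outer loop
vertex -1.454 -0.739 -2.065
vertex -2.035 -0.632 -1.559
vertex -2.175 -0.603 -2.323
endloop
endfacet
facet normal 0.081 -0.771 -0.632
outer loop
vertex -1.454 -0.739 -2.065
vertex -2.175 -0.603 -2.323
vertex -1.567 -0.258 -2.666
endloop
endfacet
facet normal 0.718 -0.471 -0.512
outer loop
vertex -1.454 -0.739 -2.065
vertex -1.567 -0.258 -2.666
vertex -1.052 -0.074 -2.113
endloop
endfacet
facet normal 0.846 -0.498 0.189
outer loop
vertex -1.454 -0.739 -2.065
vertex -1.052 -0.074 -2.113
vertex -1.341 -0.305 -1.428
endloop
endfacet
facet normal -0.017 -0.340 0.940
outer loop
vertex -2.035 -0.632 -1.559
vertex -1.341 -0.305 -1.428
vertex -1.993 0.098 -1.294
endloop
endfacet
facet normal -0.781 -0.613 0.120
outer loop
vertex -2.175 -0.603 -2.323
vertex -2.035 -0.632 -1.559
vertex -2.508 -0.086 -1.847
endloop
endfacet
facet normal -0.352 -0.271 -0.896
outer loop
vertex -1.567 -0.258 -2.666
vertex -2.175 -0.603 -2.323
vertex -2.219 0.145 -2.532
endloop
endfacet
facet normal 0.678 0.216 -0.703
outer loop
vertex -1.052 -0.074 -2.113
vertex -1.567 -0.258 -2.666
vertex -1.525 0.472 -2.401
endloop
endfacet
facet normal 0.885 0.173 0.432
outer loop
vertex -1.341 -0.305 -1.428
vertex -1.052 -0.074 -2.113
vertex -1.385 0.443 -1.637
endloop
endfacet

endsolid


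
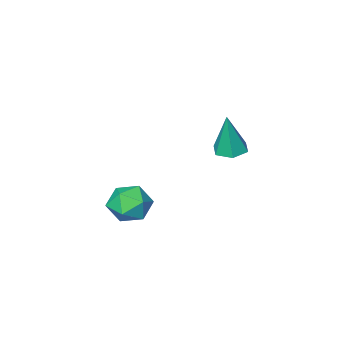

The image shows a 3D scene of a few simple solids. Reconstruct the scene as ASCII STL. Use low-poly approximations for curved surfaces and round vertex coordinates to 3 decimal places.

solid 
facet normal -0.028 0.386 0.922
outer loop
vertex 2.942 -1.674 -3.241
vertex 2.555 -2.6 -2.865
vertex 3.614 -2.437 -2.901
endloop
endfacet
facet normal 0.498 0.679 0.539
outer loop
vertex 2.942 -1.674 -3.241
vertex 3.614 -2.437 -2.901
vertex 3.835 -1.888 -3.796
endloop
endfacet
facet normal 0.209 0.977 -0.040
outer loop
vertex 2.942 -1.674 -3.241
vertex 3.835 -1.888 -3.796
vertex 2.912 -1.712 -4.313
endloop
endfacet
facet normal -0.495 0.868 -0.017
outer loop
vertex 2.942 -1.674 -3.241
vertex 2.912 -1.712 -4.313
vertex 2.121 -2.152 -3.738
endloop
endfacet
facet normal -0.643 0.503 0.578
outer loop
vertex 2.942 -1.674 -3.241
vertex 2.121 -2.152 -3.738
vertex 2.555 -2.6 -2.865
endloop
endfacet
facet normal 0.933 0.155 0.325
outer loop
vertex 3.835 -1.888 -3.796
vertex 3.614 -2.437 -2.901
vertex 3.999 -2.948 -3.762
endloop
endfacet
facet normal 0.081 -0.319 0.944
outer loop
vertex 3.614 -2.437 -2.901
vertex 2.555 -2.6 -2.865
vertex 3.208 -3.388 -3.187
endloop
endfacet
facet normal -0.913 -0.129 0.388
outer loop
vertex 2.555 -2.6 -2.865
vertex 2.121 -2.152 -3.738
vertex 2.285 -3.212 -3.704
endloop
endfacet
facet normal -0.675 0.461 -0.576
outer loop
vertex 2.121 -2.152 -3.738
vertex 2.912 -1.712 -4.313
vertex 2.506 -2.663 -4.599
endloop
endfacet
facet normal 0.466 0.637 -0.614
outer loop
vertex 2.912 -1.712 -4.313
vertex 3.835 -1.888 -3.796
vertex 3.565 -2.5 -4.635
endloop
endfacet
facet normal 0.495 -0.868 0.017
outer loop
vertex 3.178 -3.426 -4.259
vertex 3.999 -2.948 -3.762
vertex 3.208 -3.388 -3.187
endloop
endfacet
facet normal -0.209 -0.977 0.040
outer loop
vertex 3.178 -3.426 -4.259
vertex 3.208 -3.388 -3.187
vertex 2.285 -3.212 -3.704
endloop
endfacet
facet normal -0.498 -0.679 -0.539
outer loop
vertex 3.178 -3.426 -4.259
vertex 2.285 -3.212 -3.704
vertex 2.506 -2.663 -4.599
endloop
endfacet
facet normal 0.028 -0.386 -0.922
outer loop
vertex 3.178 -3.426 -4.259
vertex 2.506 -2.663 -4.599
vertex 3.565 -2.5 -4.635
endloop
endfacet
facet normal 0.643 -0.503 -0.578
outer loop
vertex 3.178 -3.426 -4.259
vertex 3.565 -2.5 -4.635
vertex 3.999 -2.948 -3.762
endloop
endfacet
facet normal 0.675 -0.461 0.576
outer loop
vertex 3.208 -3.388 -3.187
vertex 3.999 -2.948 -3.762
vertex 3.614 -2.437 -2.901
endloop
endfacet
facet normal -0.466 -0.637 0.614
outer loop
vertex 2.285 -3.212 -3.704
vertex 3.208 -3.388 -3.187
vertex 2.555 -2.6 -2.865
endloop
endfacet
facet normal -0.933 -0.155 -0.325
outer loop
vertex 2.506 -2.663 -4.599
vertex 2.285 -3.212 -3.704
vertex 2.121 -2.152 -3.738
endloop
endfacet
facet normal -0.081 0.319 -0.944
outer loop
vertex 3.565 -2.5 -4.635
vertex 2.506 -2.663 -4.599
vertex 2.912 -1.712 -4.313
endloop
endfacet
facet normal 0.913 0.129 -0.388
outer loop
vertex 3.999 -2.948 -3.762
vertex 3.565 -2.5 -4.635
vertex 3.835 -1.888 -3.796
endloop
endfacet
facet normal -0.149 -0.059 -0.987
outer loop
vertex 0.611 0.04 0.218
vertex 0.218 0.69 0.238
vertex 0.97 0.703 0.124
endloop
endfacet
facet normal 0.872 -0.443 0.207
outer loop
vertex 0.611 0.04 0.218
vertex 0.97 0.703 0.124
vertex 0.522 0.81 2.242
endloop
endfacet
facet normal -0.149 -0.059 -0.987
outer loop
vertex 0.97 0.703 0.124
vertex 0.218 0.69 0.238
vertex 0.577 1.354 0.144
endloop
endfacet
facet normal 0.848 0.507 0.154
outer loop
vertex 0.97 0.703 0.124
vertex 0.577 1.354 0.144
vertex 0.522 0.81 2.242
endloop
endfacet
facet normal -0.150 -0.059 -0.987
outer loop
vertex 0.577 1.354 0.144
vertex 0.218 0.69 0.238
vertex -0.174 1.341 0.259
endloop
endfacet
facet normal 0.022 0.968 0.251
outer loop
vertex 0.577 1.354 0.144
vertex -0.174 1.341 0.259
vertex 0.522 0.81 2.242
endloop
endfacet
facet normal -0.150 -0.059 -0.987
outer loop
vertex -0.174 1.341 0.259
vertex 0.218 0.69 0.238
vertex -0.533 0.677 0.353
endloop
endfacet
facet normal -0.780 0.479 0.402
outer loop
vertex -0.174 1.341 0.259
vertex -0.533 0.677 0.353
vertex 0.522 0.81 2.242
endloop
endfacet
facet normal -0.150 -0.059 -0.987
outer loop
vertex -0.533 0.677 0.353
vertex 0.218 0.69 0.238
vertex -0.14 0.027 0.332
endloop
endfacet
facet normal -0.755 -0.471 0.455
outer loop
vertex -0.533 0.677 0.353
vertex -0.14 0.027 0.332
vertex 0.522 0.81 2.242
endloop
endfacet
facet normal -0.149 -0.060 -0.987
outer loop
vertex -0.14 0.027 0.332
vertex 0.218 0.69 0.238
vertex 0.611 0.04 0.218
endloop
endfacet
facet normal 0.070 -0.931 0.357
outer loop
vertex -0.14 0.027 0.332
vertex 0.611 0.04 0.218
vertex 0.522 0.81 2.242
endloop
endfacet

endsolid


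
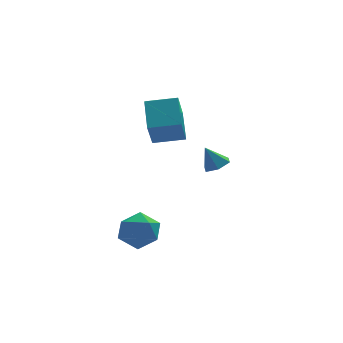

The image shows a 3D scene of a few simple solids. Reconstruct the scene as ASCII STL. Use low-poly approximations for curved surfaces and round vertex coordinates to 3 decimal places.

solid 
facet normal -0.964 0.221 -0.151
outer loop
vertex -1.381 2.184 4.637
vertex -0.969 3.028 3.244
vertex -1.575 0.671 3.663
endloop
endfacet
facet normal -0.245 -0.502 0.829
outer loop
vertex -0.091 0.332 3.896
vertex -1.381 2.184 4.637
vertex -1.575 0.671 3.663
endloop
endfacet
facet normal -0.964 0.221 -0.151
outer loop
vertex -1.575 0.671 3.663
vertex -0.969 3.028 3.244
vertex -1.163 1.515 2.27
endloop
endfacet
facet normal -0.107 -0.836 -0.538
outer loop
vertex -1.163 1.515 2.27
vertex -0.091 0.332 3.896
vertex -1.575 0.671 3.663
endloop
endfacet
facet normal 0.107 0.836 0.538
outer loop
vertex -1.381 2.184 4.637
vertex 0.515 2.689 3.477
vertex -0.969 3.028 3.244
endloop
endfacet
facet normal -0.245 -0.502 0.829
outer loop
vertex 0.103 1.845 4.87
vertex -1.381 2.184 4.637
vertex -0.091 0.332 3.896
endloop
endfacet
facet normal 0.107 0.836 0.538
outer loop
vertex 0.103 1.845 4.87
vertex 0.515 2.689 3.477
vertex -1.381 2.184 4.637
endloop
endfacet
facet normal 0.245 0.502 -0.829
outer loop
vertex -0.969 3.028 3.244
vertex 0.515 2.689 3.477
vertex -1.163 1.515 2.27
endloop
endfacet
facet normal -0.107 -0.836 -0.538
outer loop
vertex 0.321 1.176 2.503
vertex -0.091 0.332 3.896
vertex -1.163 1.515 2.27
endloop
endfacet
facet normal 0.245 0.502 -0.829
outer loop
vertex -1.163 1.515 2.27
vertex 0.515 2.689 3.477
vertex 0.321 1.176 2.503
endloop
endfacet
facet normal 0.964 -0.221 0.151
outer loop
vertex 0.321 1.176 2.503
vertex 0.103 1.845 4.87
vertex -0.091 0.332 3.896
endloop
endfacet
facet normal 0.964 -0.221 0.151
outer loop
vertex 0.515 2.689 3.477
vertex 0.103 1.845 4.87
vertex 0.321 1.176 2.503
endloop
endfacet
facet normal 0.435 -0.167 -0.885
outer loop
vertex 2.532 1.774 0.477
vertex 2.038 2.188 0.156
vertex 2.648 2.481 0.401
endloop
endfacet
facet normal 0.593 -0.011 0.805
outer loop
vertex 2.532 1.774 0.477
vertex 2.648 2.481 0.401
vertex 1.502 2.392 1.244
endloop
endfacet
facet normal 0.435 -0.165 -0.885
outer loop
vertex 2.648 2.481 0.401
vertex 2.038 2.188 0.156
vertex 2.154 2.895 0.081
endloop
endfacet
facet normal 0.323 0.789 0.522
outer loop
vertex 2.648 2.481 0.401
vertex 2.154 2.895 0.081
vertex 1.502 2.392 1.244
endloop
endfacet
facet normal 0.436 -0.165 -0.885
outer loop
vertex 2.154 2.895 0.081
vertex 2.038 2.188 0.156
vertex 1.544 2.602 -0.165
endloop
endfacet
facet normal -0.468 0.876 0.117
outer loop
vertex 2.154 2.895 0.081
vertex 1.544 2.602 -0.165
vertex 1.502 2.392 1.244
endloop
endfacet
facet normal 0.436 -0.165 -0.885
outer loop
vertex 1.544 2.602 -0.165
vertex 2.038 2.188 0.156
vertex 1.428 1.895 -0.09
endloop
endfacet
facet normal -0.987 0.161 -0.005
outer loop
vertex 1.544 2.602 -0.165
vertex 1.428 1.895 -0.09
vertex 1.502 2.392 1.244
endloop
endfacet
facet normal 0.436 -0.165 -0.885
outer loop
vertex 1.428 1.895 -0.09
vertex 2.038 2.188 0.156
vertex 1.922 1.481 0.231
endloop
endfacet
facet normal -0.717 -0.640 0.278
outer loop
vertex 1.428 1.895 -0.09
vertex 1.922 1.481 0.231
vertex 1.502 2.392 1.244
endloop
endfacet
facet normal 0.436 -0.165 -0.885
outer loop
vertex 1.922 1.481 0.231
vertex 2.038 2.188 0.156
vertex 2.532 1.774 0.477
endloop
endfacet
facet normal 0.073 -0.726 0.683
outer loop
vertex 1.922 1.481 0.231
vertex 2.532 1.774 0.477
vertex 1.502 2.392 1.244
endloop
endfacet
facet normal -0.940 0.179 0.289
outer loop
vertex -3.473 -2.721 -0.268
vertex -3.793 -3.585 -0.774
vertex -3.495 -3.646 0.232
endloop
endfacet
facet normal -0.474 0.427 0.770
outer loop
vertex -3.473 -2.721 -0.268
vertex -3.495 -3.646 0.232
vertex -2.683 -2.993 0.37
endloop
endfacet
facet normal -0.048 0.896 0.441
outer loop
vertex -3.473 -2.721 -0.268
vertex -2.683 -2.993 0.37
vertex -2.479 -2.529 -0.551
endloop
endfacet
facet normal -0.250 0.937 -0.243
outer loop
vertex -3.473 -2.721 -0.268
vertex -2.479 -2.529 -0.551
vertex -3.165 -2.895 -1.258
endloop
endfacet
facet normal -0.802 0.494 -0.336
outer loop
vertex -3.473 -2.721 -0.268
vertex -3.165 -2.895 -1.258
vertex -3.793 -3.585 -0.774
endloop
endfacet
facet normal -0.072 -0.119 0.990
outer loop
vertex -2.683 -2.993 0.37
vertex -3.495 -3.646 0.232
vertex -2.515 -4.025 0.258
endloop
endfacet
facet normal -0.826 -0.521 0.213
outer loop
vertex -3.495 -3.646 0.232
vertex -3.793 -3.585 -0.774
vertex -3.201 -4.391 -0.449
endloop
endfacet
facet normal -0.602 -0.011 -0.798
outer loop
vertex -3.793 -3.585 -0.774
vertex -3.165 -2.895 -1.258
vertex -2.997 -3.927 -1.37
endloop
endfacet
facet normal 0.290 0.706 -0.647
outer loop
vertex -3.165 -2.895 -1.258
vertex -2.479 -2.529 -0.551
vertex -2.185 -3.274 -1.232
endloop
endfacet
facet normal 0.618 0.639 0.459
outer loop
vertex -2.479 -2.529 -0.551
vertex -2.683 -2.993 0.37
vertex -1.887 -3.335 -0.226
endloop
endfacet
facet normal 0.250 -0.937 0.243
outer loop
vertex -2.207 -4.199 -0.732
vertex -2.515 -4.025 0.258
vertex -3.201 -4.391 -0.449
endloop
endfacet
facet normal 0.048 -0.896 -0.441
outer loop
vertex -2.207 -4.199 -0.732
vertex -3.201 -4.391 -0.449
vertex -2.997 -3.927 -1.37
endloop
endfacet
facet normal 0.474 -0.427 -0.770
outer loop
vertex -2.207 -4.199 -0.732
vertex -2.997 -3.927 -1.37
vertex -2.185 -3.274 -1.232
endloop
endfacet
facet normal 0.940 -0.179 -0.289
outer loop
vertex -2.207 -4.199 -0.732
vertex -2.185 -3.274 -1.232
vertex -1.887 -3.335 -0.226
endloop
endfacet
facet normal 0.802 -0.494 0.336
outer loop
vertex -2.207 -4.199 -0.732
vertex -1.887 -3.335 -0.226
vertex -2.515 -4.025 0.258
endloop
endfacet
facet normal -0.290 -0.706 0.647
outer loop
vertex -3.201 -4.391 -0.449
vertex -2.515 -4.025 0.258
vertex -3.495 -3.646 0.232
endloop
endfacet
facet normal -0.618 -0.639 -0.459
outer loop
vertex -2.997 -3.927 -1.37
vertex -3.201 -4.391 -0.449
vertex -3.793 -3.585 -0.774
endloop
endfacet
facet normal 0.072 0.119 -0.990
outer loop
vertex -2.185 -3.274 -1.232
vertex -2.997 -3.927 -1.37
vertex -3.165 -2.895 -1.258
endloop
endfacet
facet normal 0.826 0.521 -0.213
outer loop
vertex -1.887 -3.335 -0.226
vertex -2.185 -3.274 -1.232
vertex -2.479 -2.529 -0.551
endloop
endfacet
facet normal 0.602 0.011 0.798
outer loop
vertex -2.515 -4.025 0.258
vertex -1.887 -3.335 -0.226
vertex -2.683 -2.993 0.37
endloop
endfacet

endsolid


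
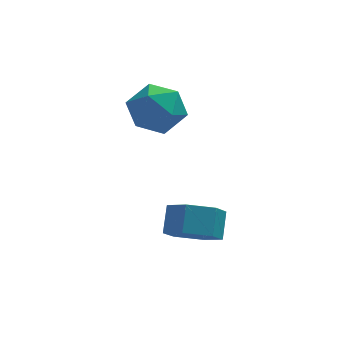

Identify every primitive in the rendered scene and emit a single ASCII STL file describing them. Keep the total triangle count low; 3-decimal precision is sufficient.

solid 
facet normal 0.077 0.105 0.991
outer loop
vertex 1.838 0.448 1.63
vertex 1.743 -0.635 1.752
vertex 2.731 -0.183 1.627
endloop
endfacet
facet normal 0.439 0.618 0.652
outer loop
vertex 1.838 0.448 1.63
vertex 2.731 -0.183 1.627
vertex 2.639 0.638 0.91
endloop
endfacet
facet normal -0.019 0.972 0.235
outer loop
vertex 1.838 0.448 1.63
vertex 2.639 0.638 0.91
vertex 1.594 0.694 0.592
endloop
endfacet
facet normal -0.664 0.677 0.317
outer loop
vertex 1.838 0.448 1.63
vertex 1.594 0.694 0.592
vertex 1.04 -0.093 1.112
endloop
endfacet
facet normal -0.605 0.141 0.784
outer loop
vertex 1.838 0.448 1.63
vertex 1.04 -0.093 1.112
vertex 1.743 -0.635 1.752
endloop
endfacet
facet normal 0.923 0.306 0.232
outer loop
vertex 2.639 0.638 0.91
vertex 2.731 -0.183 1.627
vertex 3.04 -0.327 0.588
endloop
endfacet
facet normal 0.339 -0.525 0.781
outer loop
vertex 2.731 -0.183 1.627
vertex 1.743 -0.635 1.752
vertex 2.486 -1.114 1.108
endloop
endfacet
facet normal -0.765 -0.466 0.445
outer loop
vertex 1.743 -0.635 1.752
vertex 1.04 -0.093 1.112
vertex 1.441 -1.058 0.79
endloop
endfacet
facet normal -0.862 0.401 -0.312
outer loop
vertex 1.04 -0.093 1.112
vertex 1.594 0.694 0.592
vertex 1.349 -0.237 0.073
endloop
endfacet
facet normal 0.182 0.878 -0.443
outer loop
vertex 1.594 0.694 0.592
vertex 2.639 0.638 0.91
vertex 2.337 0.215 -0.052
endloop
endfacet
facet normal 0.664 -0.677 -0.317
outer loop
vertex 2.242 -0.868 0.07
vertex 3.04 -0.327 0.588
vertex 2.486 -1.114 1.108
endloop
endfacet
facet normal 0.019 -0.972 -0.235
outer loop
vertex 2.242 -0.868 0.07
vertex 2.486 -1.114 1.108
vertex 1.441 -1.058 0.79
endloop
endfacet
facet normal -0.439 -0.618 -0.652
outer loop
vertex 2.242 -0.868 0.07
vertex 1.441 -1.058 0.79
vertex 1.349 -0.237 0.073
endloop
endfacet
facet normal -0.077 -0.105 -0.991
outer loop
vertex 2.242 -0.868 0.07
vertex 1.349 -0.237 0.073
vertex 2.337 0.215 -0.052
endloop
endfacet
facet normal 0.605 -0.141 -0.784
outer loop
vertex 2.242 -0.868 0.07
vertex 2.337 0.215 -0.052
vertex 3.04 -0.327 0.588
endloop
endfacet
facet normal 0.862 -0.401 0.312
outer loop
vertex 2.486 -1.114 1.108
vertex 3.04 -0.327 0.588
vertex 2.731 -0.183 1.627
endloop
endfacet
facet normal -0.182 -0.878 0.443
outer loop
vertex 1.441 -1.058 0.79
vertex 2.486 -1.114 1.108
vertex 1.743 -0.635 1.752
endloop
endfacet
facet normal -0.923 -0.306 -0.232
outer loop
vertex 1.349 -0.237 0.073
vertex 1.441 -1.058 0.79
vertex 1.04 -0.093 1.112
endloop
endfacet
facet normal -0.339 0.525 -0.781
outer loop
vertex 2.337 0.215 -0.052
vertex 1.349 -0.237 0.073
vertex 1.594 0.694 0.592
endloop
endfacet
facet normal 0.765 0.466 -0.445
outer loop
vertex 3.04 -0.327 0.588
vertex 2.337 0.215 -0.052
vertex 2.639 0.638 0.91
endloop
endfacet
facet normal -0.162 -0.678 -0.717
outer loop
vertex 3.339 -2.972 -3.611
vertex 2.962 -3.57 -2.961
vertex 2.398 -2.946 -3.423
endloop
endfacet
facet normal -0.113 0.735 -0.669
outer loop
vertex 3.339 -2.972 -3.611
vertex 2.398 -2.946 -3.423
vertex 3.515 -2.233 -2.829
endloop
endfacet
facet normal -0.113 0.734 -0.669
outer loop
vertex 3.515 -2.233 -2.829
vertex 2.398 -2.946 -3.423
vertex 2.574 -2.207 -2.642
endloop
endfacet
facet normal 0.161 0.679 0.717
outer loop
vertex 3.515 -2.233 -2.829
vertex 2.574 -2.207 -2.642
vertex 3.138 -2.83 -2.179
endloop
endfacet
facet normal -0.163 -0.678 -0.717
outer loop
vertex 2.398 -2.946 -3.423
vertex 2.962 -3.57 -2.961
vertex 2.021 -3.543 -2.773
endloop
endfacet
facet normal -0.905 0.391 -0.166
outer loop
vertex 2.398 -2.946 -3.423
vertex 2.021 -3.543 -2.773
vertex 2.574 -2.207 -2.642
endloop
endfacet
facet normal -0.905 0.391 -0.166
outer loop
vertex 2.574 -2.207 -2.642
vertex 2.021 -3.543 -2.773
vertex 2.197 -2.804 -1.992
endloop
endfacet
facet normal 0.161 0.679 0.717
outer loop
vertex 2.574 -2.207 -2.642
vertex 2.197 -2.804 -1.992
vertex 3.138 -2.83 -2.179
endloop
endfacet
facet normal -0.163 -0.678 -0.717
outer loop
vertex 2.021 -3.543 -2.773
vertex 2.962 -3.57 -2.961
vertex 2.585 -4.167 -2.311
endloop
endfacet
facet normal -0.793 -0.344 0.504
outer loop
vertex 2.021 -3.543 -2.773
vertex 2.585 -4.167 -2.311
vertex 2.197 -2.804 -1.992
endloop
endfacet
facet normal -0.793 -0.343 0.503
outer loop
vertex 2.197 -2.804 -1.992
vertex 2.585 -4.167 -2.311
vertex 2.761 -3.428 -1.529
endloop
endfacet
facet normal 0.161 0.678 0.717
outer loop
vertex 2.197 -2.804 -1.992
vertex 2.761 -3.428 -1.529
vertex 3.138 -2.83 -2.179
endloop
endfacet
facet normal -0.161 -0.679 -0.717
outer loop
vertex 2.585 -4.167 -2.311
vertex 2.962 -3.57 -2.961
vertex 3.526 -4.193 -2.498
endloop
endfacet
facet normal 0.113 -0.735 0.669
outer loop
vertex 2.585 -4.167 -2.311
vertex 3.526 -4.193 -2.498
vertex 2.761 -3.428 -1.529
endloop
endfacet
facet normal 0.113 -0.734 0.669
outer loop
vertex 2.761 -3.428 -1.529
vertex 3.526 -4.193 -2.498
vertex 3.702 -3.454 -1.717
endloop
endfacet
facet normal 0.162 0.678 0.717
outer loop
vertex 2.761 -3.428 -1.529
vertex 3.702 -3.454 -1.717
vertex 3.138 -2.83 -2.179
endloop
endfacet
facet normal -0.161 -0.679 -0.717
outer loop
vertex 3.526 -4.193 -2.498
vertex 2.962 -3.57 -2.961
vertex 3.903 -3.596 -3.148
endloop
endfacet
facet normal 0.905 -0.391 0.166
outer loop
vertex 3.526 -4.193 -2.498
vertex 3.903 -3.596 -3.148
vertex 3.702 -3.454 -1.717
endloop
endfacet
facet normal 0.905 -0.391 0.166
outer loop
vertex 3.702 -3.454 -1.717
vertex 3.903 -3.596 -3.148
vertex 4.079 -2.857 -2.367
endloop
endfacet
facet normal 0.163 0.678 0.717
outer loop
vertex 3.702 -3.454 -1.717
vertex 4.079 -2.857 -2.367
vertex 3.138 -2.83 -2.179
endloop
endfacet
facet normal -0.161 -0.678 -0.717
outer loop
vertex 3.903 -3.596 -3.148
vertex 2.962 -3.57 -2.961
vertex 3.339 -2.972 -3.611
endloop
endfacet
facet normal 0.793 0.343 -0.503
outer loop
vertex 3.903 -3.596 -3.148
vertex 3.339 -2.972 -3.611
vertex 4.079 -2.857 -2.367
endloop
endfacet
facet normal 0.793 0.344 -0.503
outer loop
vertex 4.079 -2.857 -2.367
vertex 3.339 -2.972 -3.611
vertex 3.515 -2.233 -2.829
endloop
endfacet
facet normal 0.163 0.678 0.717
outer loop
vertex 4.079 -2.857 -2.367
vertex 3.515 -2.233 -2.829
vertex 3.138 -2.83 -2.179
endloop
endfacet

endsolid
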